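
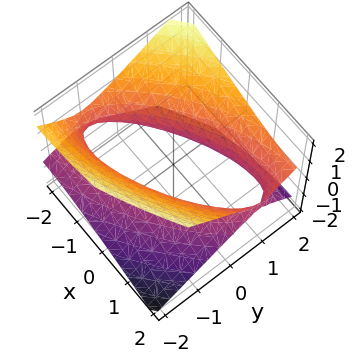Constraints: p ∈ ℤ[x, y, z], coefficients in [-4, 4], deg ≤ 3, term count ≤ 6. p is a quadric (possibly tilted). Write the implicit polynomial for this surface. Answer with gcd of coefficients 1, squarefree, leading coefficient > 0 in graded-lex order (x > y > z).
1. The degree is 2 — a generic line meets the surface in up to 2 points.
2. Against the integer gridlines: it misses every integer gridline on the z-axis; the y-axis gridline crossings are at y ∈ {-1, 1}.
3. These observations pin down the coefficients.

x^2 - 2*x*y + 2*y^2 - y*z - 3*z^2 - 2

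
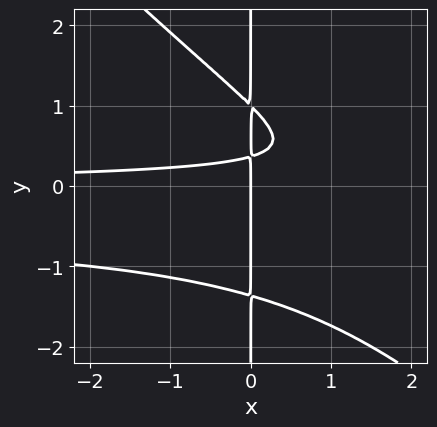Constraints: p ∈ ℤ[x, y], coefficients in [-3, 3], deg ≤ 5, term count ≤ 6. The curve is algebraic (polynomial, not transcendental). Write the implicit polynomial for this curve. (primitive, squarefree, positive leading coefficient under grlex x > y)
1. deg p = 4. The shape is more complex than any degree-3 curve.
2. Checking where it meets the axes: the visible y-axis segment lies entirely on the curve; one x-axis crossing is at x = 0.
3. These observations pin down the coefficients.

2*x^2*y^2 + 2*x*y^3 + x^2*y - 3*x*y + x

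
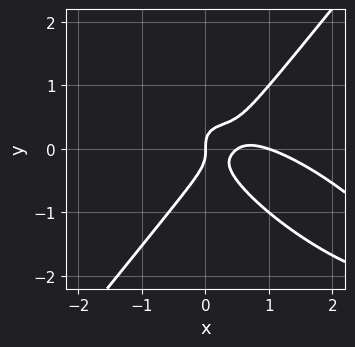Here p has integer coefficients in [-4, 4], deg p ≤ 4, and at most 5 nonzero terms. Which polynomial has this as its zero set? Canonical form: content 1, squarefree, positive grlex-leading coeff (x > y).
1. The degree is 3 — no degree-2 curve has this shape.
2. Checking where it meets the axes: among the integer gridlines, it crosses the x-axis at x ∈ {0, 1}; one y-axis crossing is at y = 0.
3. Putting this together gives p.

2*x^3 + 3*x^2*y - 3*y^3 - 3*x^2 + x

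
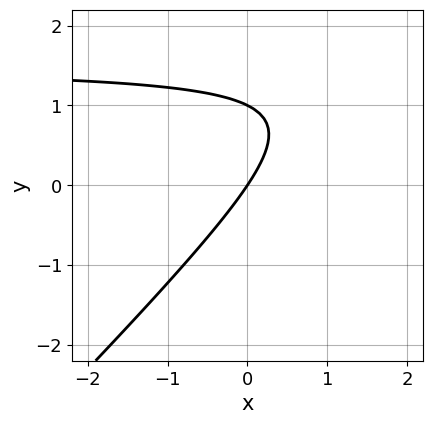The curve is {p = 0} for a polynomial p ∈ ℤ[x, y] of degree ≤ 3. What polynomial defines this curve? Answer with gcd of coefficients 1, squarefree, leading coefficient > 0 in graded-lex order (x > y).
First, degree: a generic line meets the curve in up to 2 points, so deg p = 2.
Then, against the integer gridlines: one x-axis crossing is at x = 0; among the integer gridlines, it crosses the y-axis at y ∈ {0, 1}.
Finally, together with the visible shape, these determine p as stated.

2*x*y - 2*y^2 - 3*x + 2*y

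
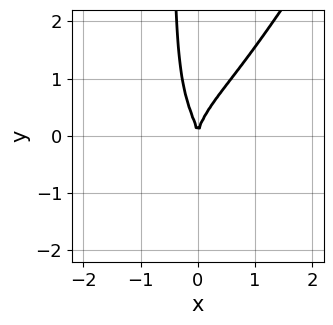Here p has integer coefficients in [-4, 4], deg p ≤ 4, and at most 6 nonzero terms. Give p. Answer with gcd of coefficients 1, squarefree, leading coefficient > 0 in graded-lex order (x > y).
x^4 + 3*x^2*y^2 - 2*x*y^3 - y^3 + 3*x^2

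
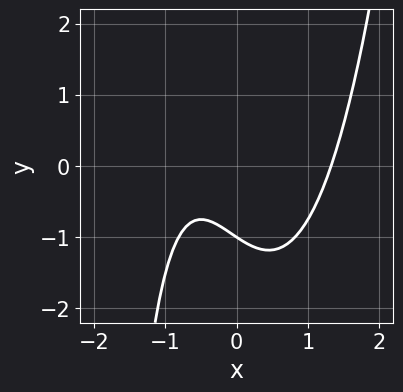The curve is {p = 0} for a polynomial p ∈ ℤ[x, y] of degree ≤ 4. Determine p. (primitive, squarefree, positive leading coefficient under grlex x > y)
3*x^3 - x*y - 3*x - 3*y - 3

1. The degree is 3 — no degree-2 curve has this shape.
2. Against the integer gridlines: one y-axis crossing is at y = -1.
3. Solving for integer coefficients yields p as stated.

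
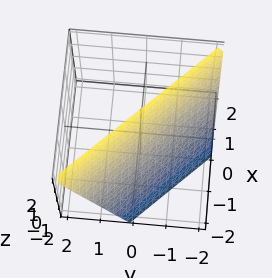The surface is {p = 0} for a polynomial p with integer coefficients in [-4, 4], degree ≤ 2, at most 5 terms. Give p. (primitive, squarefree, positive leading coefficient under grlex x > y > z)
2*x + 2*y - z + 2

First, the degree is 1 — the surface is flat (a plane).
Next, from the axis intercepts and sections: one x-axis crossing is at x = -1; it crosses the y-axis at the gridline y = -1.
Finally, matching integer coefficients to the picture gives p. Check: (0, 0, 2) on the z-axis lies on the surface, and p(0, 0, 2) = 0. ✓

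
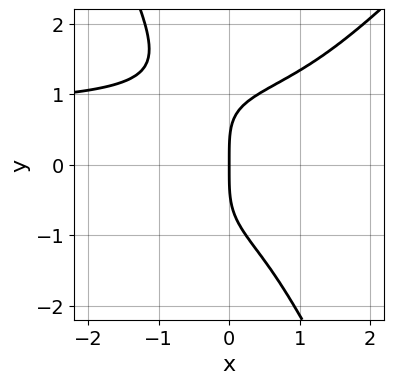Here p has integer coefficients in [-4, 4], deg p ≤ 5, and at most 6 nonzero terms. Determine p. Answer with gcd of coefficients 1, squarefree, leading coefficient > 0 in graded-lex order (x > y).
First, degree: the shape is more complex than any degree-3 curve, so deg p = 4.
Next, from the visible intercepts: one y-axis crossing is at y = 0; one x-axis crossing is at x = 0.
Finally, together with the visible shape, these determine p as stated.

2*x^2*y^2 - x*y^3 - y^4 - x^2 + 3*x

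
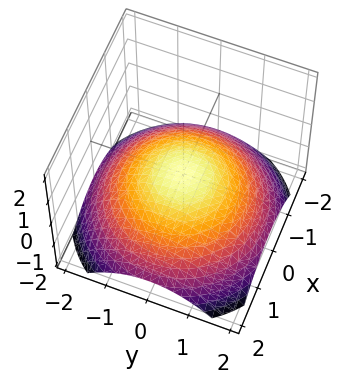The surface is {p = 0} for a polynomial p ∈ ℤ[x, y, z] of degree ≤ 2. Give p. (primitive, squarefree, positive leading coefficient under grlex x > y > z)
1. The degree is 2 — a single bowl opening along one axis; a quadric.
2. Symmetries: rotational symmetry about the z-axis ⇒ p depends on x, y only through x² + y².
3. Against the integer gridlines: one y-axis crossing is at y = 0; it crosses the z-axis at the gridline z = 0; a circular section at z = -1 has radius between 1 and 2.
4. Together with the visible shape, these determine p as stated.

x^2 + y^2 + 3*z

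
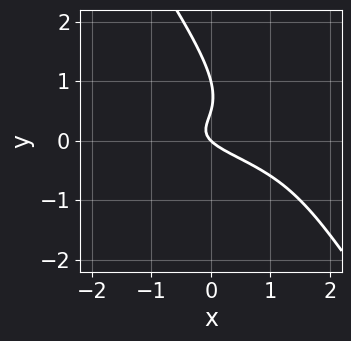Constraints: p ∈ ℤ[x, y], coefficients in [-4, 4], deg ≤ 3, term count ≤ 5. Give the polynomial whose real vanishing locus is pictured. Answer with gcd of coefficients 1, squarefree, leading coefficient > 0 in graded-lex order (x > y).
3*x*y^2 + 2*y^3 - 3*y^2 + x + y

1. deg p = 3. A generic line meets the curve in up to 3 points.
2. Checking where it meets the axes: it crosses the x-axis at the gridline x = 0; the y-axis gridline crossings are at y ∈ {0, 1}.
3. Putting this together gives p.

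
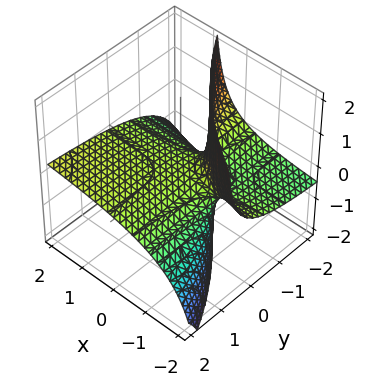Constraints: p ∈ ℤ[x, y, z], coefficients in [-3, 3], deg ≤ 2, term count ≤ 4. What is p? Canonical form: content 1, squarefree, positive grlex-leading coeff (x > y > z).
x*y - 3*x*z - 3*y*z - 3*z

1. Degree: the shape is more complex than any degree-1 surface, so deg p = 2.
2. Observable constraints: the visible x-axis segment lies entirely on the surface; the visible y-axis segment lies entirely on the surface; it meets the z-axis at z = 0 (among the integer gridlines).
3. Fitting integer coefficients to these (and the overall shape) gives p.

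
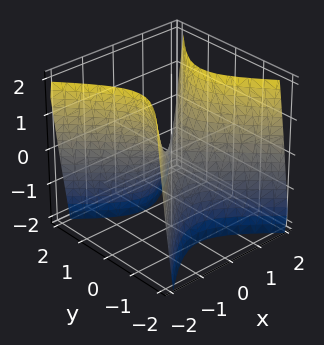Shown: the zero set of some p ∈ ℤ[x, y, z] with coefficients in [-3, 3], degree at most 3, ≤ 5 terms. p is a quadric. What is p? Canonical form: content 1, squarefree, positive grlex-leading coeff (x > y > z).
2*x^2 - 2*y^2 - z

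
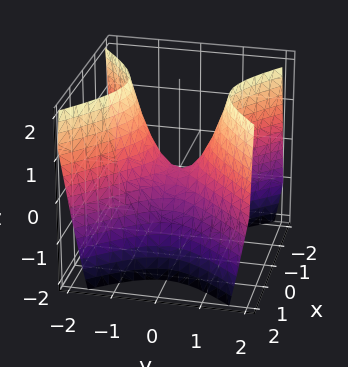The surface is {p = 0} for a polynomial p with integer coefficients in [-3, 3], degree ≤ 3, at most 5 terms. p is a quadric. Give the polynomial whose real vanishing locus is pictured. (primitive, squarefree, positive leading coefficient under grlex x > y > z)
3*x^2 - 3*y^2 + 2*z

(a) deg p = 2.
(b) Symmetries: the y ↦ −y reflection is a symmetry, so y appears only in even powers; it's symmetric under x → −x, forcing even powers of x.
(c) From the visible intercepts: one y-axis crossing is at y = 0; one x-axis crossing is at x = 0; one z-axis crossing is at z = 0.
(d) Assembling these constraints gives the stated polynomial.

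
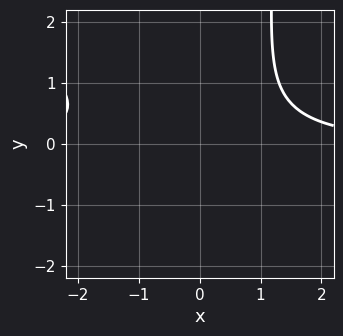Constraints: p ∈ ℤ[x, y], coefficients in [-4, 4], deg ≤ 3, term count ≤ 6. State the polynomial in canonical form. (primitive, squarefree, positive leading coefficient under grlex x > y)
The degree is 3 — the shape is more complex than any degree-2 curve.
Reading off the gridlines: no y-intercept at any integer in the box; it misses every integer gridline on the x-axis.
Matching integer coefficients to the picture gives p.

2*x^2*y + 2*x*y^2 - 3*y^2 - 3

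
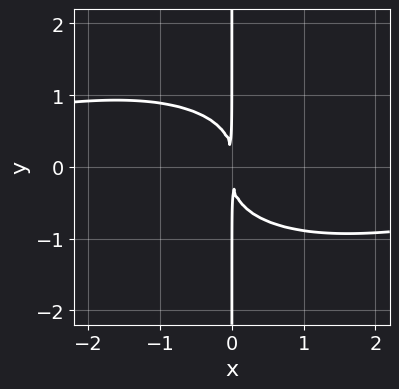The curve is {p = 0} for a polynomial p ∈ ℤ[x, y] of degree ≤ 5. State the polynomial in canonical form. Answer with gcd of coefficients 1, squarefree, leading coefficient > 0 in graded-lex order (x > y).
x^3*y + 3*x*y^3 + 3*x^2

Degree: no degree-3 curve has this shape, so deg p = 4.
Checking where it meets the axes: every point of the y-axis in the box is on the curve.
Together with the visible shape, these determine p as stated.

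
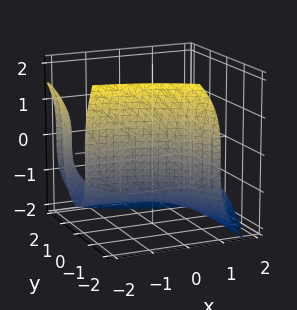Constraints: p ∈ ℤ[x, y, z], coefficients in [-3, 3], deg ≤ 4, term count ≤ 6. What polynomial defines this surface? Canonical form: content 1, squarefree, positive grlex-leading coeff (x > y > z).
3*x*y^2 + 2*y^3 + z^3 + y^2 + 3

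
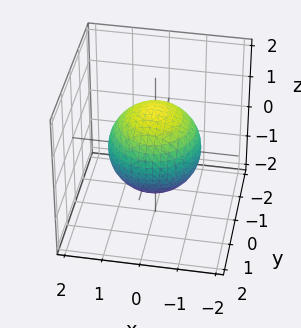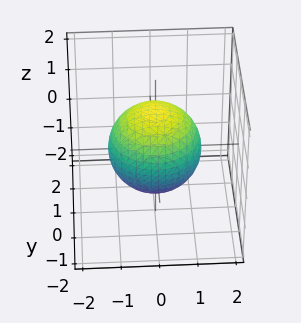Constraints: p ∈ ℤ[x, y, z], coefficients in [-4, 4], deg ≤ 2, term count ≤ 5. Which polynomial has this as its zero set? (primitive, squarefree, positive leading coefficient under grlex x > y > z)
2*x^2 + 2*y^2 + 2*z^2 - 3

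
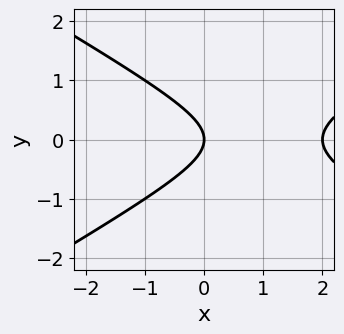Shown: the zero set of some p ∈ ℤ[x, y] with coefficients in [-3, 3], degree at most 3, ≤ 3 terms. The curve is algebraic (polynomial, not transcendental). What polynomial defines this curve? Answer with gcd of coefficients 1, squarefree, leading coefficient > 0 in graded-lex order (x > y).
x^2 - 3*y^2 - 2*x

(a) deg p = 2. No degree-1 curve has this shape.
(b) Symmetries: the y ↦ −y reflection is a symmetry, so y appears only in even powers.
(c) Against the integer gridlines: among the integer gridlines, it crosses the x-axis at x ∈ {0, 2}; it meets the y-axis at y = 0 (among the integer gridlines).
(d) Together with the visible shape, these determine p as stated.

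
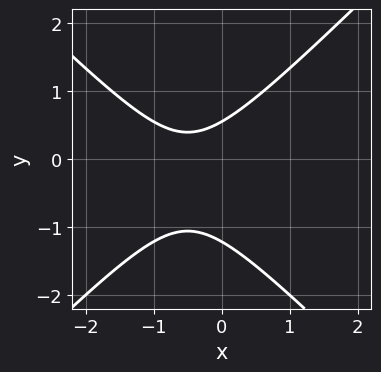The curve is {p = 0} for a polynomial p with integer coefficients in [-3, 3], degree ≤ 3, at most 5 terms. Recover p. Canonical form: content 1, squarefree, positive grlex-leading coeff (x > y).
3*x^2 - 3*y^2 + 3*x - 2*y + 2

(a) Degree: no degree-1 curve has this shape, so deg p = 2.
(b) Observable constraints: the curve avoids every integer x-axis point in the box.
(c) Assembling these constraints gives the stated polynomial.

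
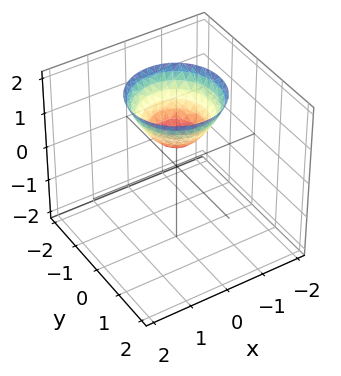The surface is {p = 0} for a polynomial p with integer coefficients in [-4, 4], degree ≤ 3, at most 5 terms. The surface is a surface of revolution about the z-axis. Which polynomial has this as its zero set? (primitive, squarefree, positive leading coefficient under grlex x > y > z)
3*x^2 + 3*y^2 - 3*z + 2

1. deg p = 2. A generic line meets the surface in up to 2 points.
2. By symmetry, the surface is invariant under rotation about z: p = q(x² + y², z).
3. Against the integer gridlines: a circular section at z = 2 has radius between 1 and 2; the surface avoids every integer x-axis point in the box; the surface avoids every integer y-axis point in the box.
4. Together with the visible shape, these determine p as stated.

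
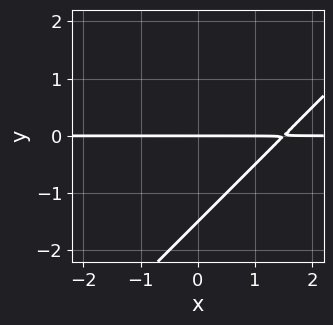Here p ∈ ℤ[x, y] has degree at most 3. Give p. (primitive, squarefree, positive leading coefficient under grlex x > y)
deg p = 2. A generic line meets the curve in up to 2 points.
Observable constraints: every point of the x-axis in the box is on the curve; it meets the y-axis at y = 0 (among the integer gridlines).
Solving for integer coefficients yields p as stated.

2*x*y - 2*y^2 - 3*y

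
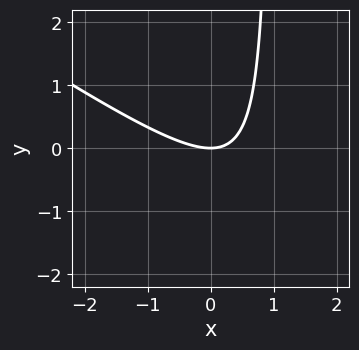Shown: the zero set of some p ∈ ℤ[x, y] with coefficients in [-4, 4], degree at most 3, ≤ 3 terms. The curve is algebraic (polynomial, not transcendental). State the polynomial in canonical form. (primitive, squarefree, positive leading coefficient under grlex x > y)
2*x^2 + 3*x*y - 3*y

First, the degree is 2 — no degree-1 curve has this shape.
Next, from the visible intercepts: it meets the x-axis at x = 0 (among the integer gridlines); it crosses the y-axis at the gridline y = 0.
Finally, together with the visible shape, these determine p as stated.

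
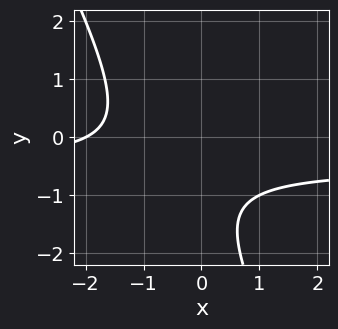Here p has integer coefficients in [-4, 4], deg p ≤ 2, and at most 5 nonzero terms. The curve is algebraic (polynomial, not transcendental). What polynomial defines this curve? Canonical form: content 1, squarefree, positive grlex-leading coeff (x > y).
2*x*y + y^2 + x + 2*y + 2

First, deg p = 2. A generic line meets the curve in up to 2 points.
Next, against the integer gridlines: it meets the x-axis at x = -2 (among the integer gridlines); it misses every integer gridline on the y-axis.
Finally, putting this together gives p.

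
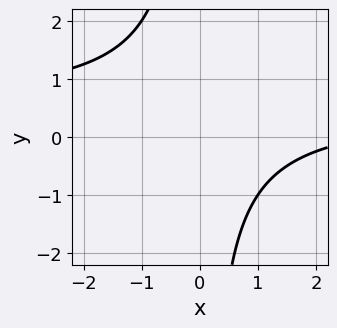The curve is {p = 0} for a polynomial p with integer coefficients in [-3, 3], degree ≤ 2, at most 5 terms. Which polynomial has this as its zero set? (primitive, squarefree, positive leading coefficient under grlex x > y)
The degree is 2 — a generic line meets the curve in up to 2 points.
From the axis intercepts and sections: the curve avoids every integer y-axis point in the box; it misses every integer gridline on the x-axis.
Putting this together gives p.

2*x*y - x + 3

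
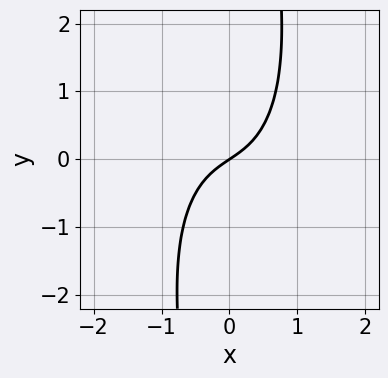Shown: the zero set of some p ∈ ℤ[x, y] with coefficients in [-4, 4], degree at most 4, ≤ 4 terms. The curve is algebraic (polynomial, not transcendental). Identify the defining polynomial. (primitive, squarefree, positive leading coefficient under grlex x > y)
(a) deg p = 3. A generic line meets the curve in up to 3 points.
(b) Against the integer gridlines: it crosses the y-axis at the gridline y = 0; it crosses the x-axis at the gridline x = 0.
(c) The integer polynomial consistent with all of this is the stated p.

3*x^3 + x*y^2 + 2*x - 3*y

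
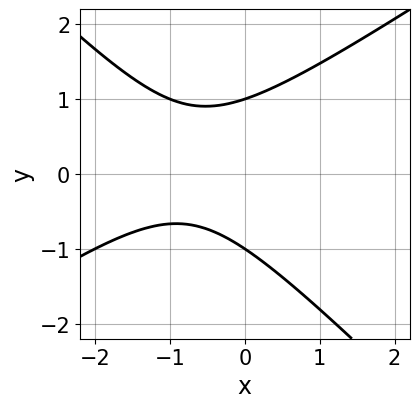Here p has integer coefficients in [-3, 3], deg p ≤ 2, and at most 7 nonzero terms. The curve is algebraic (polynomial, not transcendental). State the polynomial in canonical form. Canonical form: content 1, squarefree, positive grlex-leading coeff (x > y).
2*x^2 - x*y - 3*y^2 + 3*x + 3

1. Degree: no degree-1 curve has this shape, so deg p = 2.
2. Against the integer gridlines: the y-axis gridline crossings are at y ∈ {-1, 1}; the curve avoids every integer x-axis point in the box.
3. These observations pin down the coefficients.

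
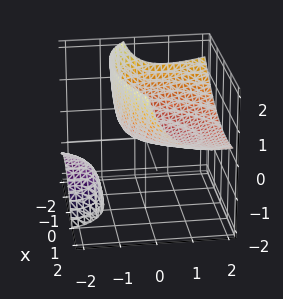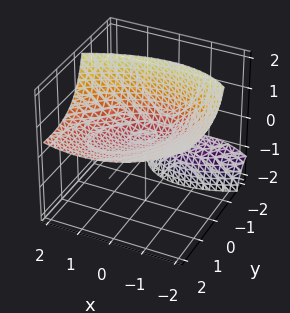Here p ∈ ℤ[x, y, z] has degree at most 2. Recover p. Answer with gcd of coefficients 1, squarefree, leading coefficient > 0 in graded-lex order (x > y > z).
x^2 - x*y + y^2 - 3*y*z - 3*z

(a) There are 2 components. Treating them together as one polynomial.
(b) The degree is 2 — no degree-1 surface has this shape.
(c) Observable constraints: it crosses the y-axis at the gridline y = 0; one x-axis crossing is at x = 0.
(d) Putting this together gives p.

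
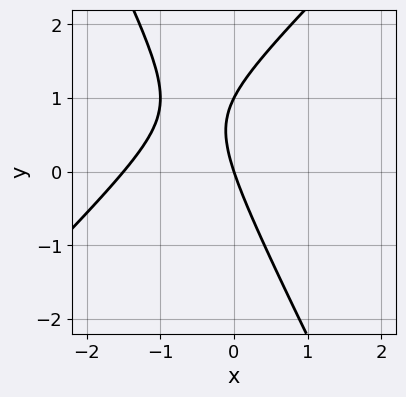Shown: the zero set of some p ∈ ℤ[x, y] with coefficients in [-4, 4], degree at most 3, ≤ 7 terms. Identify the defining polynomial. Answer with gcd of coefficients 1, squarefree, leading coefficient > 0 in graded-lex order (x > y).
1. Degree: no degree-1 curve has this shape, so deg p = 2.
2. From the axis intercepts and sections: among the integer gridlines, it crosses the y-axis at y ∈ {0, 1}; it crosses the x-axis at the gridline x = 0.
3. Putting this together gives p.

2*x^2 - x*y - y^2 + 3*x + y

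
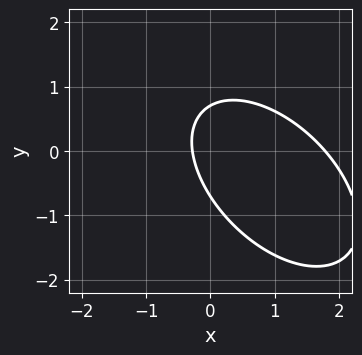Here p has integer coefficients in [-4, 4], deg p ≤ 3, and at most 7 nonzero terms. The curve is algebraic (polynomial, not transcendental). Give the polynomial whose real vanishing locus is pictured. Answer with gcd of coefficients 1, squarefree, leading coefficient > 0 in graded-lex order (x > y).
(a) Degree: the shape is more complex than any degree-1 curve, so deg p = 2.
(b) Putting this together gives p.

2*x^2 + 2*x*y + 2*y^2 - 3*x - 1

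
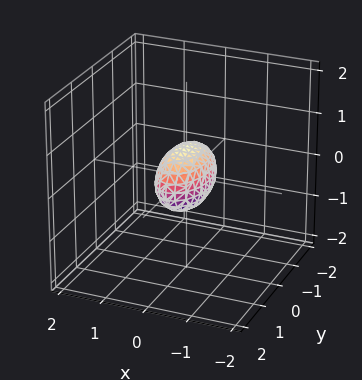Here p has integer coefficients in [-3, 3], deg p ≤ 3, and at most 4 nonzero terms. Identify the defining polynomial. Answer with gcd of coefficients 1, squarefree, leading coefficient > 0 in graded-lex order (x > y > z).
3*x^2 + y^2 + 2*z^2 - 1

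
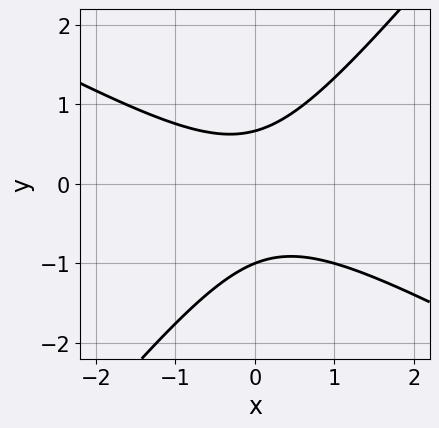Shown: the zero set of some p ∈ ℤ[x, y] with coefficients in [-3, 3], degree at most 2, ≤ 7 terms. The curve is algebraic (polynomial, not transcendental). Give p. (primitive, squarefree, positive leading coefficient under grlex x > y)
Degree: a generic line meets the curve in up to 2 points, so deg p = 2.
Observable constraints: it crosses the y-axis at the gridline y = -1; no x-intercept at any integer in the box.
Matching integer coefficients to the picture gives p.

2*x^2 + 2*x*y - 3*y^2 - y + 2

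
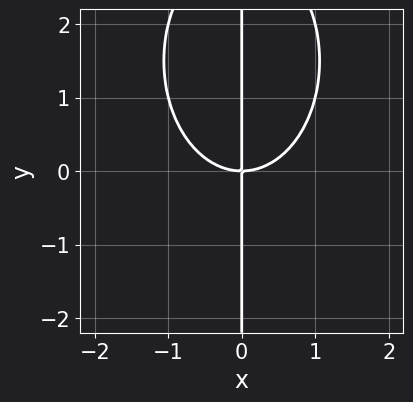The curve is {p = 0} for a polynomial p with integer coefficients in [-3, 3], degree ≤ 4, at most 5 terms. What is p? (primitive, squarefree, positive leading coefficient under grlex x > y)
First, degree: no degree-2 curve has this shape, so deg p = 3.
Next, reading off the gridlines: every point of the y-axis in the box is on the curve; it meets the x-axis at x = 0 (among the integer gridlines).
Finally, assembling these constraints gives the stated polynomial.

2*x^3 + x*y^2 - 3*x*y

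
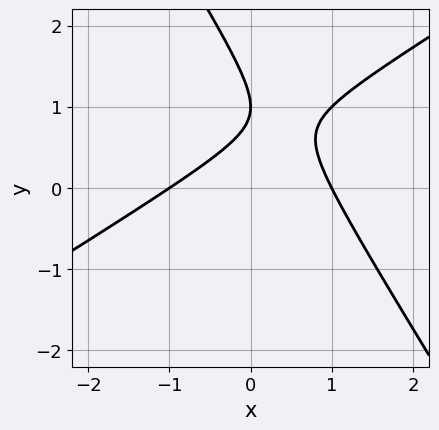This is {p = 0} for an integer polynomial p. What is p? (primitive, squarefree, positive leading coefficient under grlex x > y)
x^2 - x*y - y^2 + 2*y - 1

First, deg p = 2. No degree-1 curve has this shape.
Next, against the integer gridlines: it crosses the y-axis at the gridline y = 1; among the integer gridlines, it crosses the x-axis at x ∈ {-1, 1}.
Finally, assembling these constraints gives the stated polynomial.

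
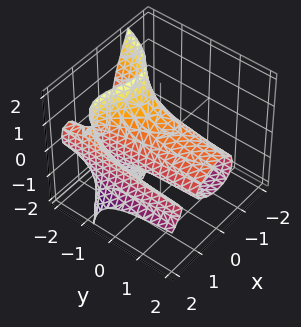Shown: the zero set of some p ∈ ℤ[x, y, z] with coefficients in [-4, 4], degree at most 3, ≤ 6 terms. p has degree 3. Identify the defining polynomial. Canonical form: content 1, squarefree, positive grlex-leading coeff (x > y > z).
x^3 - y*z^2 - 2*x^2 - z^2 + 1

First, degree: the shape is more complex than any degree-2 surface, so deg p = 3.
Then, from the visible intercepts: among the integer gridlines, it crosses the z-axis at z ∈ {-1, 1}; it meets the x-axis at x = 1 (among the integer gridlines).
Finally, putting this together gives p.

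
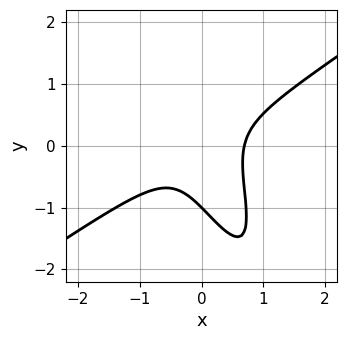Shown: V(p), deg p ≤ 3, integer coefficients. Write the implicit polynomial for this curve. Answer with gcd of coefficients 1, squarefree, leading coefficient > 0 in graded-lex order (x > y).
3*x^3 - 2*x^2*y - 3*x*y^2 - y^3 - 1

(a) deg p = 3. The shape is more complex than any degree-2 curve.
(b) From the axis intercepts and sections: it crosses the y-axis at the gridline y = -1.
(c) Assembling these constraints gives the stated polynomial.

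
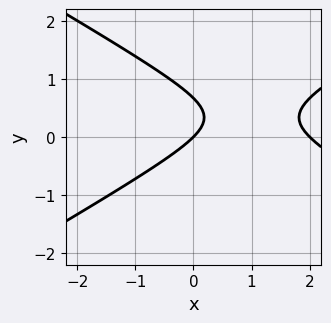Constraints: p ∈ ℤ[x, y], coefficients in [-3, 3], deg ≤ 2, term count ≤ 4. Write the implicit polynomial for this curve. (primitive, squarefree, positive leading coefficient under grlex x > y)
x^2 - 3*y^2 - 2*x + 2*y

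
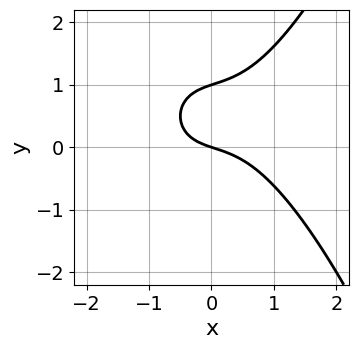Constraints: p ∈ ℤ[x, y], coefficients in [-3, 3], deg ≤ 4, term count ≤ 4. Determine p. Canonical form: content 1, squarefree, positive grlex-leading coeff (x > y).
(a) The degree is 3 — a generic line meets the curve in up to 3 points.
(b) Checking where it meets the axes: among the integer gridlines, it crosses the y-axis at y ∈ {0, 1}; it crosses the x-axis at the gridline x = 0.
(c) These observations pin down the coefficients.

2*x^3 - 3*y^2 + x + 3*y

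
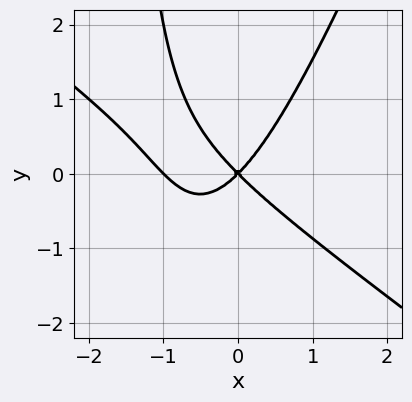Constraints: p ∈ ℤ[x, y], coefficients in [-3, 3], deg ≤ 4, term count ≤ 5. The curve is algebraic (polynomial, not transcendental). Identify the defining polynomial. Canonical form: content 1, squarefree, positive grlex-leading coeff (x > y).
2*x^3 + 2*x^2*y - x*y^2 + 2*x^2 - 2*y^2

deg p = 3. The shape is more complex than any degree-2 curve.
From the visible intercepts: it crosses the y-axis at the gridline y = 0; the x-axis gridline crossings are at x ∈ {-1, 0}.
Together with the visible shape, these determine p as stated.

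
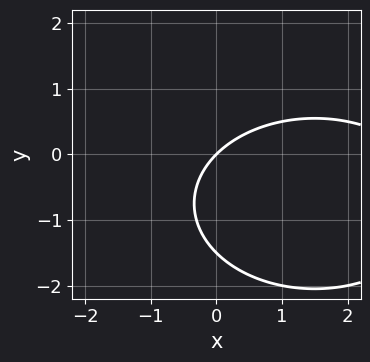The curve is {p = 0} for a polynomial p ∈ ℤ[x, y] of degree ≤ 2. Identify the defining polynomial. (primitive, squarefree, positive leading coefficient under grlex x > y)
x^2 + 2*y^2 - 3*x + 3*y

1. Degree: no degree-1 curve has this shape, so deg p = 2.
2. Observable constraints: one y-axis crossing is at y = 0; it crosses the x-axis at the gridline x = 0.
3. Solving for integer coefficients yields p as stated.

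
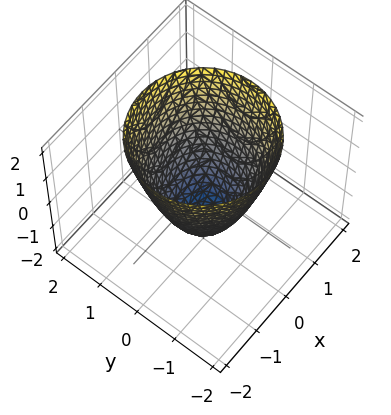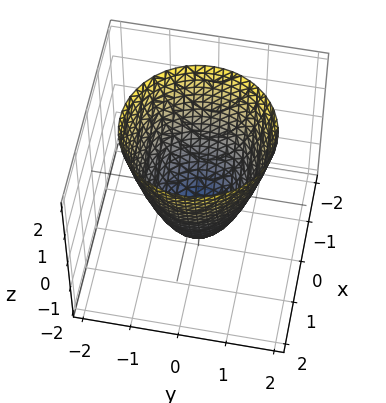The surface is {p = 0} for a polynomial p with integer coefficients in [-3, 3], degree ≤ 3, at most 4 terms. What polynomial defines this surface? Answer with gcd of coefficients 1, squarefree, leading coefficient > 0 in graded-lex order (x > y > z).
3*x^2 + 3*y^2 - 2*z - 3

First, the degree is 2 — a generic line meets the surface in up to 2 points.
Then, symmetries: the surface is invariant under rotation about z: p = q(x² + y², z).
Next, observable constraints: the y-axis gridline crossings are at y ∈ {-1, 1}; a circular section at z = 0 has radius exactly 1; among the integer gridlines, it crosses the x-axis at x ∈ {-1, 1}.
Finally, the integer polynomial consistent with all of this is the stated p.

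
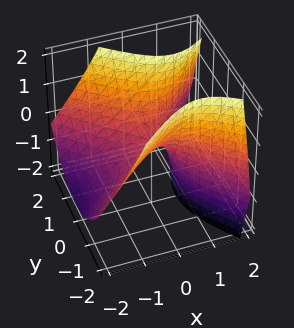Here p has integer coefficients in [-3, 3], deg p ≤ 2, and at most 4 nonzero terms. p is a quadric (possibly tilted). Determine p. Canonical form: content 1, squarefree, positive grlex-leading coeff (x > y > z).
x^2 - x*z - y^2 + z

(a) The degree is 2 — no degree-1 surface has this shape.
(b) From the visible intercepts: it crosses the y-axis at the gridline y = 0; it crosses the z-axis at the gridline z = 0; one x-axis crossing is at x = 0.
(c) Together with the visible shape, these determine p as stated.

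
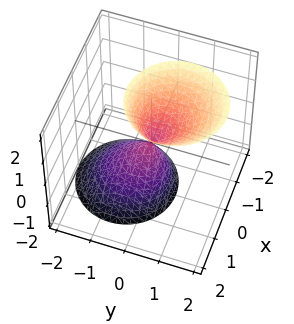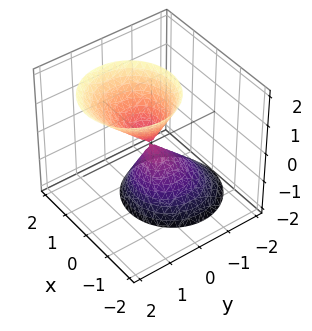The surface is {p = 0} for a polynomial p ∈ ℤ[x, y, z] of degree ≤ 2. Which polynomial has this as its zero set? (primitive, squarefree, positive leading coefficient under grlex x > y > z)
1. The picture has 2 separate pieces. They look like related sheets of one shape, so recover p as a whole.
2. Degree: a generic line meets the surface in up to 2 points, so deg p = 2.
3. Checking where it meets the axes: it meets the x-axis at x = 0 (among the integer gridlines); one y-axis crossing is at y = 0; it crosses the z-axis at the gridline z = 0.
4. The integer polynomial consistent with all of this is the stated p.

3*x^2 + 3*y^2 - 2*y*z - z^2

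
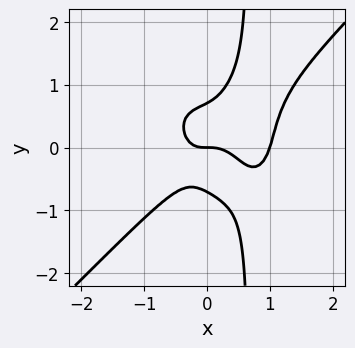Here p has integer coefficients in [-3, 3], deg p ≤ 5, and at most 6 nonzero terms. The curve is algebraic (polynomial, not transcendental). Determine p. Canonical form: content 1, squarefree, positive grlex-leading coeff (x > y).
3*x^4 - 3*x*y^3 - 3*x^3 + 2*y^3 - y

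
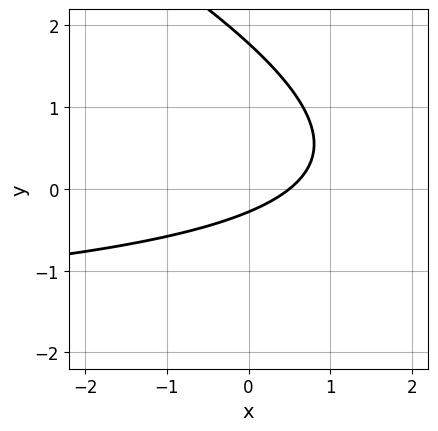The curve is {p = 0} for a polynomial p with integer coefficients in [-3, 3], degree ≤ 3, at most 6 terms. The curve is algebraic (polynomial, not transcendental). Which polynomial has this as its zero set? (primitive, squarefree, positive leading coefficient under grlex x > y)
x*y + 2*y^2 + 2*x - 3*y - 1

(a) Degree: no degree-1 curve has this shape, so deg p = 2.
(b) Solving for integer coefficients yields p as stated.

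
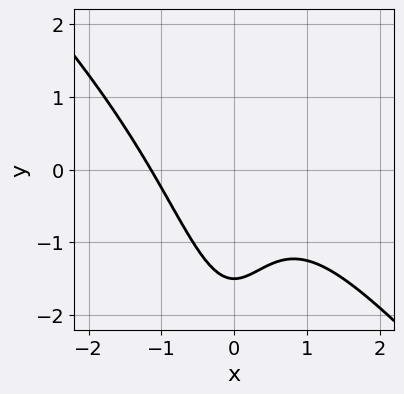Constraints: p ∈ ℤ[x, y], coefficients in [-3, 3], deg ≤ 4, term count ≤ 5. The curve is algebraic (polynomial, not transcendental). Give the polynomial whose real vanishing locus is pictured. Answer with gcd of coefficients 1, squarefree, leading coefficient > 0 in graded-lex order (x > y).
2*x^3 + 2*x^2*y + 2*y + 3

(a) Degree: a generic line meets the curve in up to 3 points, so deg p = 3.
(b) Putting this together gives p.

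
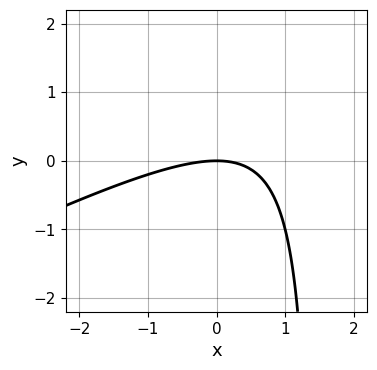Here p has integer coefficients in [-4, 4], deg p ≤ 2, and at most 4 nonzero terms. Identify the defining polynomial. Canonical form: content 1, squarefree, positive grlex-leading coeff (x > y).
x^2 - 2*x*y + 3*y

1. deg p = 2. A generic line meets the curve in up to 2 points.
2. From the axis intercepts and sections: one y-axis crossing is at y = 0; one x-axis crossing is at x = 0.
3. Solving for integer coefficients yields p as stated.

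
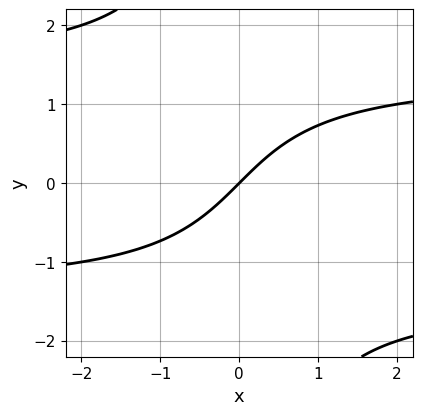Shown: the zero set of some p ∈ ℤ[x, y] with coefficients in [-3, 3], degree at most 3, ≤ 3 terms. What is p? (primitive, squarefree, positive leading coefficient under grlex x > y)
1. deg p = 3. A generic line meets the curve in up to 3 points.
2. Checking where it meets the axes: it meets the y-axis at y = 0 (among the integer gridlines); it meets the x-axis at x = 0 (among the integer gridlines).
3. Solving for integer coefficients yields p as stated.

x*y^2 - 2*x + 2*y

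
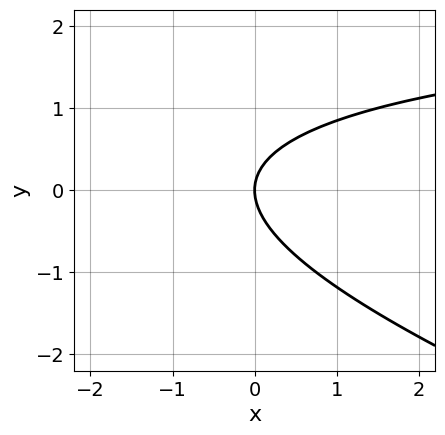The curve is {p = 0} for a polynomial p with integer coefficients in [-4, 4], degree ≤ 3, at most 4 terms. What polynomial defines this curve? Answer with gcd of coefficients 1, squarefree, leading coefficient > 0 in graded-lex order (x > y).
The degree is 2 — no degree-1 curve has this shape.
Observable constraints: it crosses the y-axis at the gridline y = 0; it meets the x-axis at x = 0 (among the integer gridlines).
Putting this together gives p.

x*y + 3*y^2 - 3*x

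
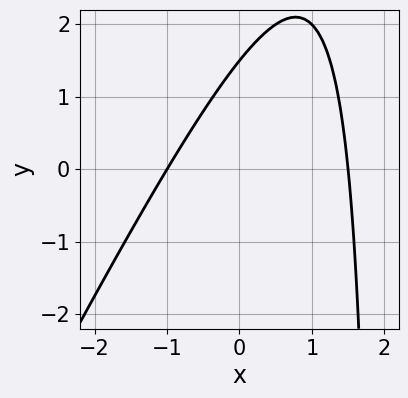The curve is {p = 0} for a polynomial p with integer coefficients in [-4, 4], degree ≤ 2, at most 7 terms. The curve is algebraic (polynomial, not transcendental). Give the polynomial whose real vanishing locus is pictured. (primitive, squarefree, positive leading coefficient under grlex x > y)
2*x^2 - x*y - x + 2*y - 3

1. Degree: the shape is more complex than any degree-1 curve, so deg p = 2.
2. Checking where it meets the axes: one x-axis crossing is at x = -1.
3. Fitting integer coefficients to these (and the overall shape) gives p.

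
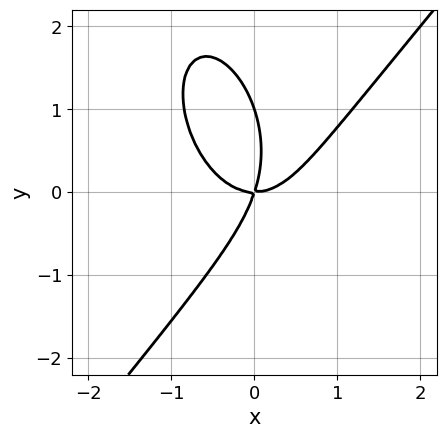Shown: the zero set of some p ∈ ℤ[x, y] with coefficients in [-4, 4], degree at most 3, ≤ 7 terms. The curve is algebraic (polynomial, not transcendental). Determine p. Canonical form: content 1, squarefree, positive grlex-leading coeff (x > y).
3*x^3 - x^2*y - y^3 - 3*x*y + y^2

1. deg p = 3. The shape is more complex than any degree-2 curve.
2. Reading off the gridlines: among the integer gridlines, it crosses the y-axis at y ∈ {0, 1}; it meets the x-axis at x = 0 (among the integer gridlines).
3. Putting this together gives p.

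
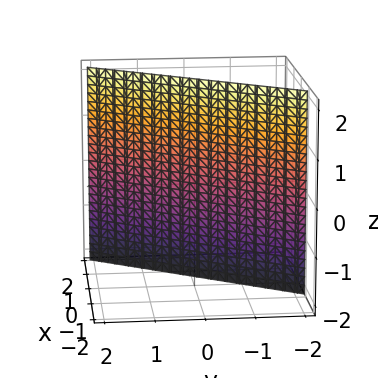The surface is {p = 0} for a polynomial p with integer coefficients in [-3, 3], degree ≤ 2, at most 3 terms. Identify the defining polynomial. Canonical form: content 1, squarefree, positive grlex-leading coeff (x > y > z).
(a) Degree: every cross-section is a straight line — this is a plane, so deg p = 1.
(b) Against the integer gridlines: it meets the y-axis at y = -1 (among the integer gridlines); no z-intercept at any integer in the box.
(c) Assembling these constraints gives the stated polynomial.

3*x - 2*y - 2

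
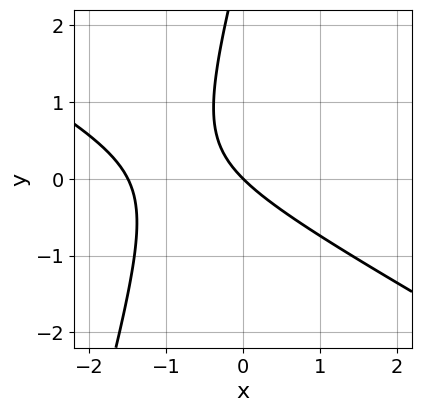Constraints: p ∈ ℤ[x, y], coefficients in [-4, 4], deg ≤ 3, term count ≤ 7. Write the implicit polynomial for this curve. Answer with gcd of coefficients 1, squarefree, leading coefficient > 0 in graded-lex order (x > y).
First, deg p = 2. No degree-1 curve has this shape.
Next, against the integer gridlines: one x-axis crossing is at x = 0; it crosses the y-axis at the gridline y = 0.
Finally, matching integer coefficients to the picture gives p.

2*x^2 + 3*x*y - y^2 + 3*x + 3*y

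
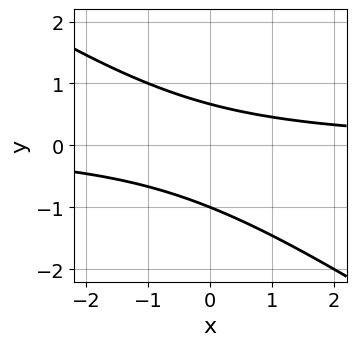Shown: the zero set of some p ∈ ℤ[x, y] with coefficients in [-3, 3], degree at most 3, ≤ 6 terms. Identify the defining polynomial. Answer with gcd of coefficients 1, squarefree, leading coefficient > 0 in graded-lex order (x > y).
2*x*y + 3*y^2 + y - 2

First, the degree is 2 — no degree-1 curve has this shape.
Then, from the visible intercepts: one y-axis crossing is at y = -1; no x-intercept at any integer in the box.
Finally, matching integer coefficients to the picture gives p.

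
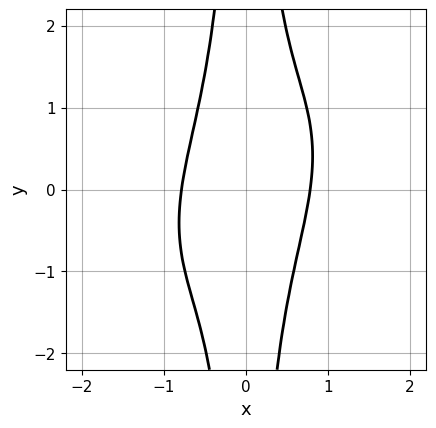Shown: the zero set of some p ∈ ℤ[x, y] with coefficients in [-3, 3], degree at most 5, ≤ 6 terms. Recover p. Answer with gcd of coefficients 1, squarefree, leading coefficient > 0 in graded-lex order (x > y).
x^4 - x^3*y + x^2*y^2 + x^2 - 1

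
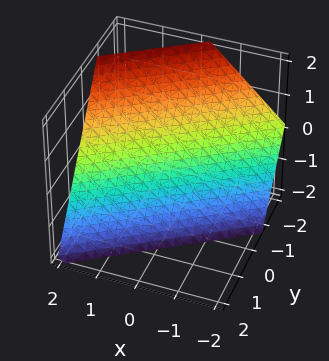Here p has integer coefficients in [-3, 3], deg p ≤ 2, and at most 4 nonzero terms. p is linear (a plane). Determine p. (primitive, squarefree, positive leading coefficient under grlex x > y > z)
2*x - 3*y - 2*z - 2

1. deg p = 1. Every cross-section is a straight line — this is a plane.
2. From the visible intercepts: it crosses the z-axis at the gridline z = -1; one x-axis crossing is at x = 1.
3. Matching integer coefficients to the picture gives p.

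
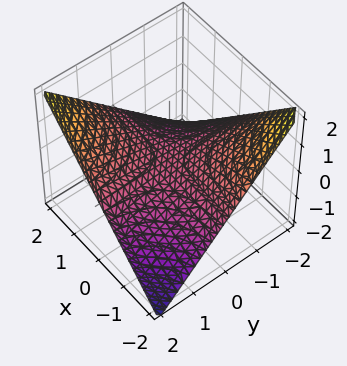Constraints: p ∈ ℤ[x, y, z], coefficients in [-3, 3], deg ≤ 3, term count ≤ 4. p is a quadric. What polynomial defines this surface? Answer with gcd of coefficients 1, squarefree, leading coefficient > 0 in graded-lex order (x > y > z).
The degree is 2 — a hyperbolic paraboloid; a quadric.
Checking where it meets the axes: the visible x-axis segment lies entirely on the surface; every point of the y-axis in the box is on the surface.
Solving for integer coefficients yields p as stated.

x*y - 2*z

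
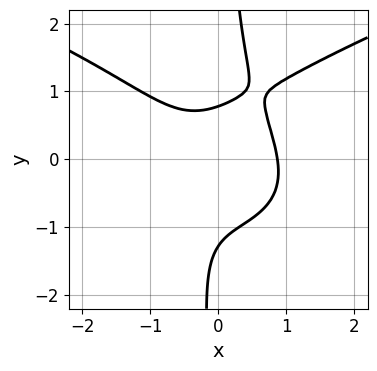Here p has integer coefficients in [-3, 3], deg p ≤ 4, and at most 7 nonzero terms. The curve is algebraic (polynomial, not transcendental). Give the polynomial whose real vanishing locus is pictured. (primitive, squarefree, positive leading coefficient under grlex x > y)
First, the degree is 4 — the shape is more complex than any degree-3 curve.
Finally, matching integer coefficients to the picture gives p.

3*x*y^3 - 3*x^3 - 2*y^2 - y + 2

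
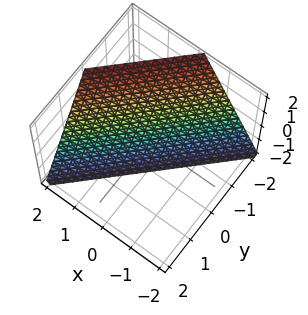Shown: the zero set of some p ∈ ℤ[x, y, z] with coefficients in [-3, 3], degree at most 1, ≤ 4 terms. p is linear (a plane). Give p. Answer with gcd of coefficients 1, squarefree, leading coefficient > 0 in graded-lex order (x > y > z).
2*x - 2*y - z - 2

(a) deg p = 1. Every cross-section is a straight line — this is a plane.
(b) Observable constraints: it crosses the z-axis at the gridline z = -2; one x-axis crossing is at x = 1; it meets the y-axis at y = -1 (among the integer gridlines).
(c) Fitting integer coefficients to these (and the overall shape) gives p.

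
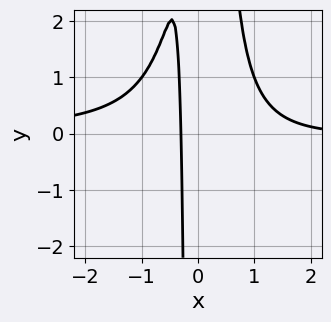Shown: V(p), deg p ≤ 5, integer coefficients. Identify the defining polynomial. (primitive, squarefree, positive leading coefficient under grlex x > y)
3*x^3*y + x^2 - 3*x - 1

The degree is 4 — no degree-3 curve has this shape.
From the visible intercepts: the curve avoids every integer y-axis point in the box.
These observations pin down the coefficients.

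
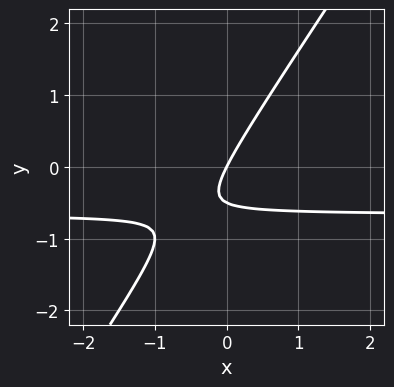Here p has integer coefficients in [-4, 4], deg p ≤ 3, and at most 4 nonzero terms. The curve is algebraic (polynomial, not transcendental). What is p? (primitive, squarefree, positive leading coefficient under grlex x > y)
First, deg p = 2. A generic line meets the curve in up to 2 points.
Then, against the integer gridlines: it meets the x-axis at x = 0 (among the integer gridlines); one y-axis crossing is at y = 0.
Finally, putting this together gives p.

3*x*y - 2*y^2 + 2*x - y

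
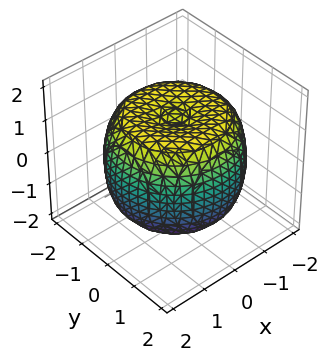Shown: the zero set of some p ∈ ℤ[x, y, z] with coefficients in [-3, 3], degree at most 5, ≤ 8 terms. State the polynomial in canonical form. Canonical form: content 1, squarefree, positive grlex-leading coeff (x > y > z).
First, degree: the shape is more complex than any degree-3 surface, so deg p = 4.
Next, symmetry: the z-axis is an axis of rotation, so x and y enter only as x² + y².
Next, from the axis intercepts and sections: a circular section at z = 1 has radius between 1 and 2.
Finally, assembling these constraints gives the stated polynomial.

x^4 + 2*x^2*y^2 + y^4 - 2*x^2 - 2*y^2 + 2*z^2 - 3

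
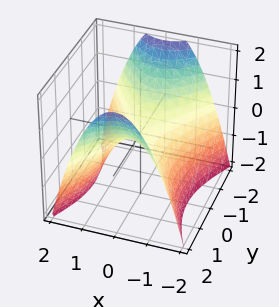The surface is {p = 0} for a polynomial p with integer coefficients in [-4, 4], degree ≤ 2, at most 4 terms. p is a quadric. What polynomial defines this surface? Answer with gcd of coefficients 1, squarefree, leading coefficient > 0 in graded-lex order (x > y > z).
2*x^2 - y^2 + 2*z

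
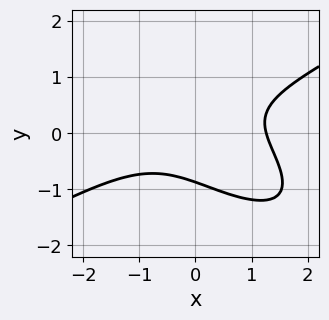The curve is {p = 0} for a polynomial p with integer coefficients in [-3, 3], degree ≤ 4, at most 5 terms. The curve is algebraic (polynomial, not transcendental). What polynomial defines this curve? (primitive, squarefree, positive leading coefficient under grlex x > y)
x^3 - 2*x*y^2 - 3*y^3 + x*y - 2

The degree is 3 — the shape is more complex than any degree-2 curve.
Putting this together gives p.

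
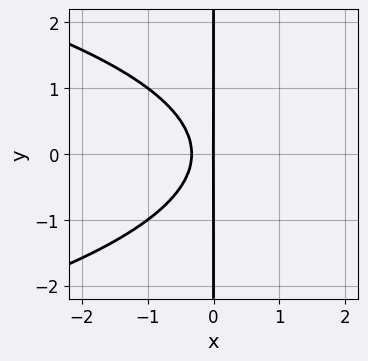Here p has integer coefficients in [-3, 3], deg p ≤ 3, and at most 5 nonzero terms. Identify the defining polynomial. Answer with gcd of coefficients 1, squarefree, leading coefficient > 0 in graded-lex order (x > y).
2*x*y^2 + 3*x^2 + x

Degree: no degree-2 curve has this shape, so deg p = 3.
Symmetries: mirror symmetry y ↦ −y ⇒ only even powers of y.
From the axis intercepts and sections: it meets the x-axis at x = 0 (among the integer gridlines); the visible y-axis segment lies entirely on the curve.
Putting this together gives p.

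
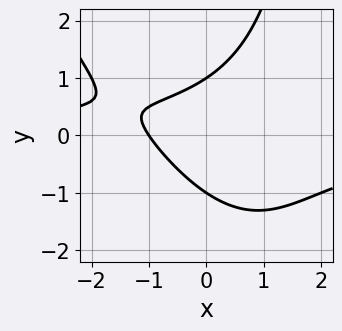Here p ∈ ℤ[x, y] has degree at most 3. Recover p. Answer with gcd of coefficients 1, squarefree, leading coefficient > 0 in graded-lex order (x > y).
2*x^2*y + x*y^2 - 3*y^2 + 3*x + 3

First, the degree is 3 — a generic line meets the curve in up to 3 points.
Then, checking where it meets the axes: among the integer gridlines, it crosses the y-axis at y ∈ {-1, 1}; one x-axis crossing is at x = -1.
Finally, these observations pin down the coefficients.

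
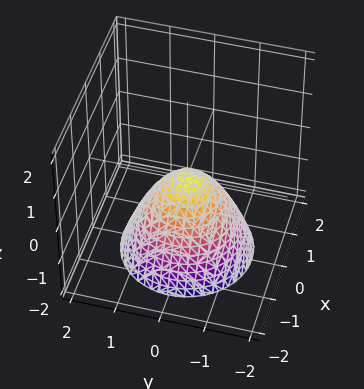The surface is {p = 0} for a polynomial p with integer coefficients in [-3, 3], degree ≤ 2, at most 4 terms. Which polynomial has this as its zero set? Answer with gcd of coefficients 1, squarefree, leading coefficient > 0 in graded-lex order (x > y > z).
x^2 + y^2 + z

(a) Degree: a paraboloid; a quadric, so deg p = 2.
(b) Symmetries: rotational symmetry about the z-axis ⇒ p depends on x, y only through x² + y².
(c) From the axis intercepts and sections: a circular section at z = -1 has radius exactly 1; it crosses the x-axis at the gridline x = 0; one y-axis crossing is at y = 0.
(d) Solving for integer coefficients yields p as stated.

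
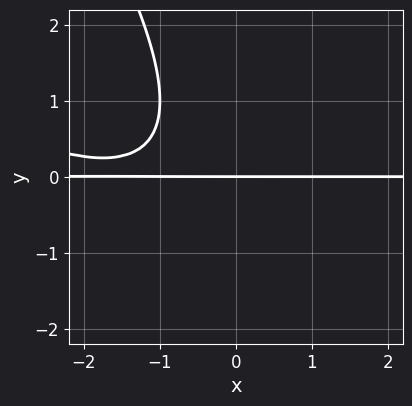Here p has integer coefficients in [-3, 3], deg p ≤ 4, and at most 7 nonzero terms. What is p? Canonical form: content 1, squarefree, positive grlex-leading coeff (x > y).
1. deg p = 3.
2. From the axis intercepts and sections: it meets the y-axis at y = 0 (among the integer gridlines); the visible x-axis segment lies entirely on the curve.
3. Matching integer coefficients to the picture gives p.

x^2*y + 2*x*y^2 + y^3 + 3*x*y + 3*y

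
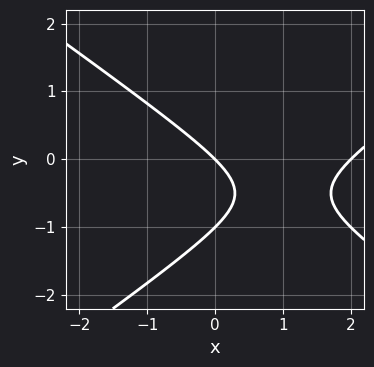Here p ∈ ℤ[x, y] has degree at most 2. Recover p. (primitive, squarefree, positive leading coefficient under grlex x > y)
x^2 - 2*y^2 - 2*x - 2*y

First, the degree is 2 — a generic line meets the curve in up to 2 points.
Next, from the axis intercepts and sections: among the integer gridlines, it crosses the y-axis at y ∈ {-1, 0}; among the integer gridlines, it crosses the x-axis at x ∈ {0, 2}.
Finally, assembling these constraints gives the stated polynomial.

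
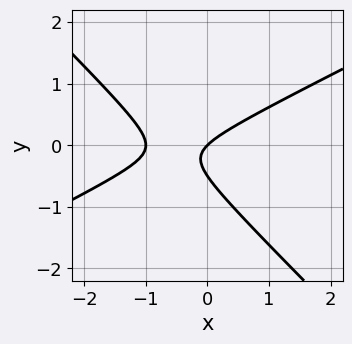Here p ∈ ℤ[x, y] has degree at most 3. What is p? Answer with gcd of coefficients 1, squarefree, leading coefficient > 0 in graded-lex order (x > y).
x^2 - x*y - 2*y^2 + x - y

First, the degree is 2 — the shape is more complex than any degree-1 curve.
Then, from the axis intercepts and sections: one y-axis crossing is at y = 0; the x-axis gridline crossings are at x ∈ {-1, 0}.
Finally, putting this together gives p.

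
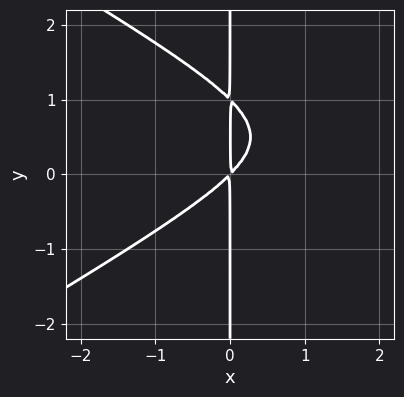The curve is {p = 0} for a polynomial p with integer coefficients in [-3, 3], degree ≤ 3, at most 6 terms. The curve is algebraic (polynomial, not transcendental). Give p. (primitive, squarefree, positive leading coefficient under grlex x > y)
deg p = 3.
Observable constraints: every point of the y-axis in the box is on the curve.
These observations pin down the coefficients.

x^3 - 3*x*y^2 - 3*x^2 + 3*x*y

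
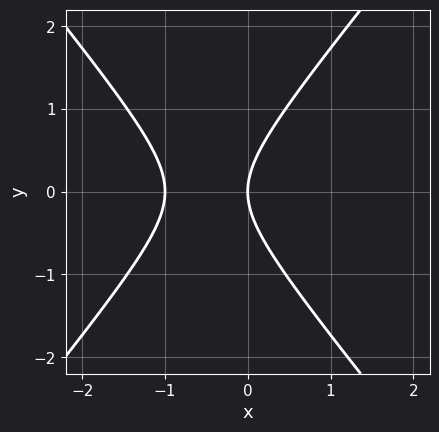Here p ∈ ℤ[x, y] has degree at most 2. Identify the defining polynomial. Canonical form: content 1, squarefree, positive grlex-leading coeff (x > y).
3*x^2 - 2*y^2 + 3*x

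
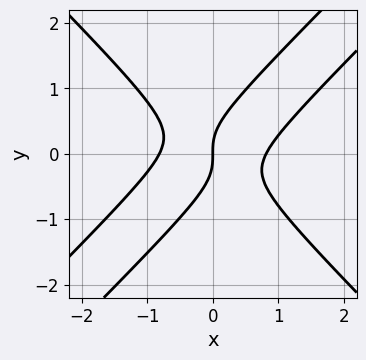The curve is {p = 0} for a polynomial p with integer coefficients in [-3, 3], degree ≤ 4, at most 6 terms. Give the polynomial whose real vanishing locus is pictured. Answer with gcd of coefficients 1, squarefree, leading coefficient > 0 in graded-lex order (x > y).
First, the degree is 3 — the shape is more complex than any degree-2 curve.
Then, observable constraints: one y-axis crossing is at y = 0; it meets the x-axis at x = 0 (among the integer gridlines).
Finally, putting this together gives p.

3*x^3 - 3*x^2*y - 3*x*y^2 + 3*y^3 - 2*x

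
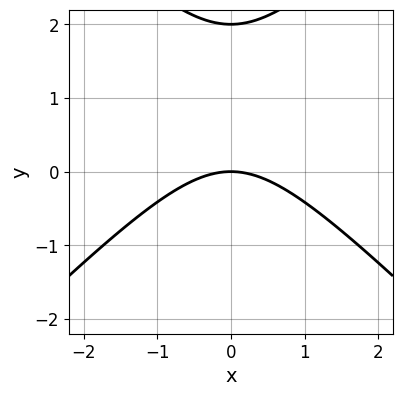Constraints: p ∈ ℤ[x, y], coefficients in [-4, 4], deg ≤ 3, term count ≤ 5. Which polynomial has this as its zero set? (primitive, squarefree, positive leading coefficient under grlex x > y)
x^2 - y^2 + 2*y

1. The degree is 2 — no degree-1 curve has this shape.
2. Symmetries: the x ↦ −x reflection is a symmetry, so x appears only in even powers.
3. Reading off the gridlines: one x-axis crossing is at x = 0; among the integer gridlines, it crosses the y-axis at y ∈ {0, 2}.
4. These observations pin down the coefficients.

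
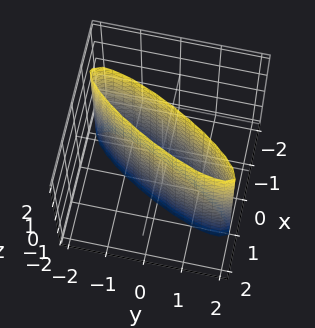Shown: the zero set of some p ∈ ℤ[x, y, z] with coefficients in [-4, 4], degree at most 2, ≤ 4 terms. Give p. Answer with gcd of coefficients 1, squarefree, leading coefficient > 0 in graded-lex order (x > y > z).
deg p = 2. The shape is more complex than any degree-1 surface.
Reading off the gridlines: the surface avoids every integer z-axis point in the box; the y-axis gridline crossings are at y ∈ {-1, 1}.
Putting this together gives p.

3*x^2 - 3*x*y + y^2 - 1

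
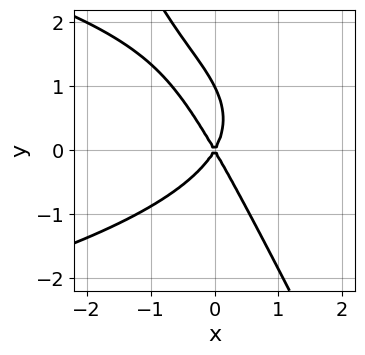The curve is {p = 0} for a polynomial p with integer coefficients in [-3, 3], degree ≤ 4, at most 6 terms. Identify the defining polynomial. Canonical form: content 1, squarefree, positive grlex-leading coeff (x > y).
2*x*y^2 + y^3 + 3*x^2 - y^2

deg p = 3. The shape is more complex than any degree-2 curve.
Reading off the gridlines: one x-axis crossing is at x = 0; among the integer gridlines, it crosses the y-axis at y ∈ {0, 1}.
Fitting integer coefficients to these (and the overall shape) gives p.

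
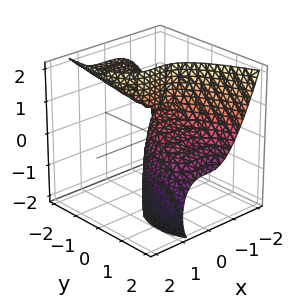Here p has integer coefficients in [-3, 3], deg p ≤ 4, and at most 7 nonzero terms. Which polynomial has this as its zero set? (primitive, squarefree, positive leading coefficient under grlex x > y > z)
1. The degree is 3 — no degree-2 surface has this shape.
2. Reading off the gridlines: it crosses the x-axis at the gridline x = 0; every point of the z-axis in the box is on the surface; it meets the y-axis at y = 0 (among the integer gridlines).
3. Assembling these constraints gives the stated polynomial.

3*x^3 + y*z^2 + 2*y^2 + 3*y*z - 3*y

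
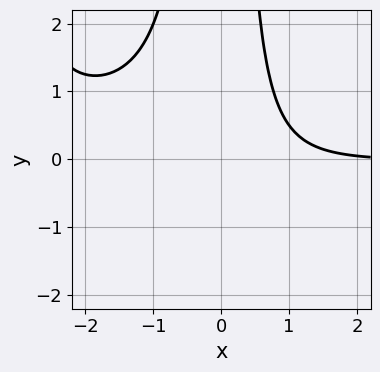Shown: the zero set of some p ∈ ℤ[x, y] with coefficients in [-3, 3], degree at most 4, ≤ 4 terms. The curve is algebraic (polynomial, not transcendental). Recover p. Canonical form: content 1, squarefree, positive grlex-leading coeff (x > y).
x^3*y + 3*x^2*y + x - 3

1. deg p = 4. No degree-3 curve has this shape.
2. Checking where it meets the axes: no x-intercept at any integer in the box; no y-intercept at any integer in the box.
3. Putting this together gives p.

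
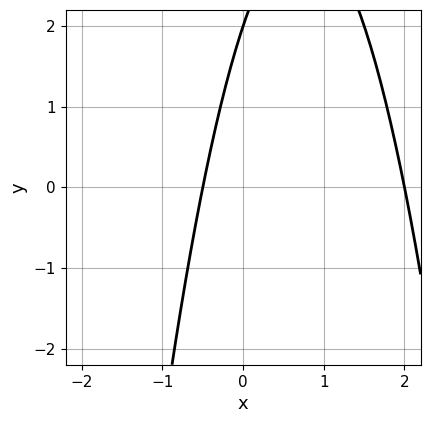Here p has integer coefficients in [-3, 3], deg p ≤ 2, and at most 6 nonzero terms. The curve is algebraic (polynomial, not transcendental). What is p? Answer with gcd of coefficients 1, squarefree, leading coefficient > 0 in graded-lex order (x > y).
2*x^2 - 3*x + y - 2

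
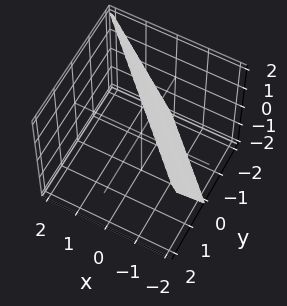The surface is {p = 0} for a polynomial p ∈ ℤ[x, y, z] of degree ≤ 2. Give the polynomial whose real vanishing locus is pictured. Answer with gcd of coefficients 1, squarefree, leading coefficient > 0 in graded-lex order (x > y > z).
1. deg p = 1. Every cross-section is a straight line — this is a plane.
2. Against the integer gridlines: it crosses the z-axis at the gridline z = 2; one x-axis crossing is at x = -1; it crosses the y-axis at the gridline y = -1.
3. The integer polynomial consistent with all of this is the stated p.

2*x + 2*y - z + 2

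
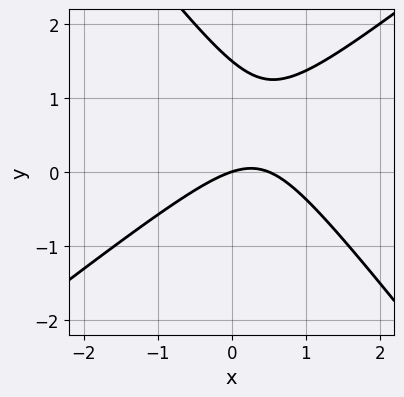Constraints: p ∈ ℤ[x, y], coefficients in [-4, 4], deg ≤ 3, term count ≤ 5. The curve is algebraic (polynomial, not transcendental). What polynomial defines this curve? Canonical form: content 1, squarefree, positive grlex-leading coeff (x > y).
deg p = 2. A generic line meets the curve in up to 2 points.
Reading off the gridlines: one y-axis crossing is at y = 0; one x-axis crossing is at x = 0.
Fitting integer coefficients to these (and the overall shape) gives p.

2*x^2 - x*y - 2*y^2 - x + 3*y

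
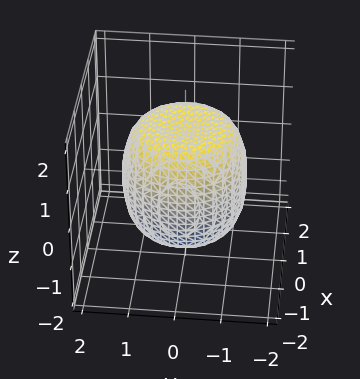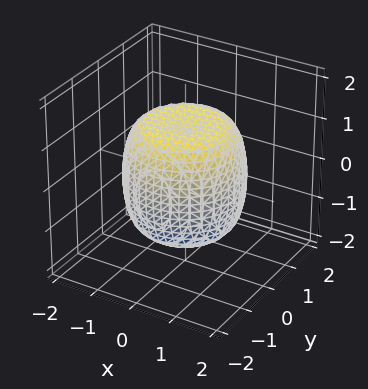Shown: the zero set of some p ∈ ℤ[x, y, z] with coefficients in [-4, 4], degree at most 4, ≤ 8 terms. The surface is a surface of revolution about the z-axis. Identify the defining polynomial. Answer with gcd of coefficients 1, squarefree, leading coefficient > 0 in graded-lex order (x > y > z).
(a) Degree: no degree-3 surface has this shape, so deg p = 4.
(b) Symmetries: rotational symmetry about the z-axis ⇒ p depends on x, y only through x² + y².
(c) From the axis intercepts and sections: a circular section at z = -1 has radius between 1 and 2.
(d) Assembling these constraints gives the stated polynomial.

2*x^4 + 4*x^2*y^2 + 2*y^4 - 2*x^2 - 2*y^2 + 2*z^2 - 3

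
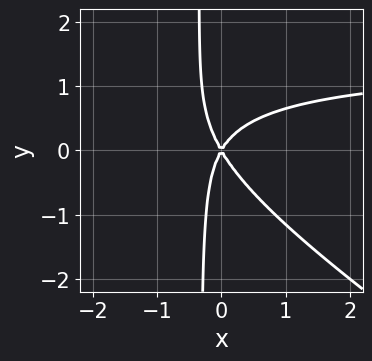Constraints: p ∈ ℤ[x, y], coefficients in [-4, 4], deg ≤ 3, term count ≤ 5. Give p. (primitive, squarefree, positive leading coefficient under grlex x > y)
2*x^2*y + 3*x*y^2 - 3*x^2 + y^2

1. deg p = 3.
2. Checking where it meets the axes: it meets the x-axis at x = 0 (among the integer gridlines); one y-axis crossing is at y = 0.
3. Matching integer coefficients to the picture gives p.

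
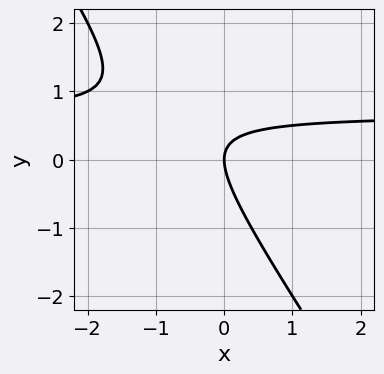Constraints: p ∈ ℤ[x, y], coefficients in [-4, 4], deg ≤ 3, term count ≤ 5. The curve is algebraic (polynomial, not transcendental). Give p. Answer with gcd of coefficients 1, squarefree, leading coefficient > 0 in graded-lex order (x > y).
3*x*y + 2*y^2 - 2*x

(a) The degree is 2 — no degree-1 curve has this shape.
(b) Against the integer gridlines: one y-axis crossing is at y = 0; one x-axis crossing is at x = 0.
(c) Fitting integer coefficients to these (and the overall shape) gives p.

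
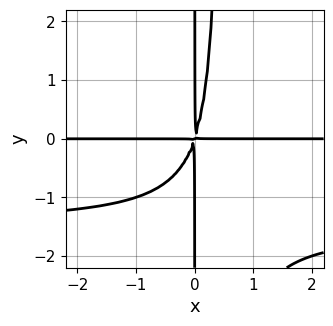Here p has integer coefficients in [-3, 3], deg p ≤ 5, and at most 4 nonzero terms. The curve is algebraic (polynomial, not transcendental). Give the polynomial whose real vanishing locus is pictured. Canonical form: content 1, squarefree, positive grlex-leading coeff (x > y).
2*x^2*y^2 + 3*x^2*y - x*y^2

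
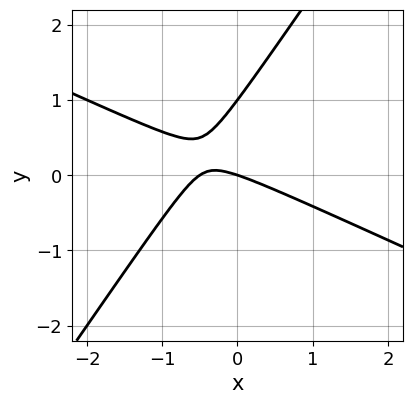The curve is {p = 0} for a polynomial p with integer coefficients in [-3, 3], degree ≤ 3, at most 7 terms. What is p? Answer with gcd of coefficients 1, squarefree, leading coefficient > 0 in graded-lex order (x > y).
2*x^2 + 3*x*y - 3*y^2 + x + 3*y

deg p = 2. The shape is more complex than any degree-1 curve.
Checking where it meets the axes: the y-axis gridline crossings are at y ∈ {0, 1}; it crosses the x-axis at the gridline x = 0.
Matching integer coefficients to the picture gives p.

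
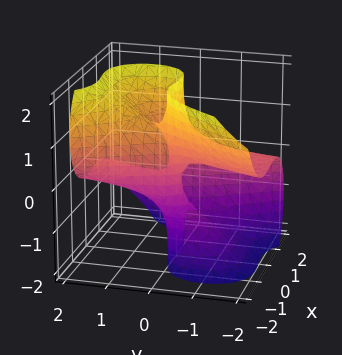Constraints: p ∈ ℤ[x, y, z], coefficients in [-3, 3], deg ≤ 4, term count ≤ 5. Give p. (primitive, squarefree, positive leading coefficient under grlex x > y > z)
deg p = 3.
Checking where it meets the axes: it meets the x-axis at x = 0 (among the integer gridlines); it meets the y-axis at y = 0 (among the integer gridlines); the visible z-axis segment lies entirely on the surface.
Matching integer coefficients to the picture gives p.

2*x^3 + 2*y^2*z - 2*y*z^2 - x + y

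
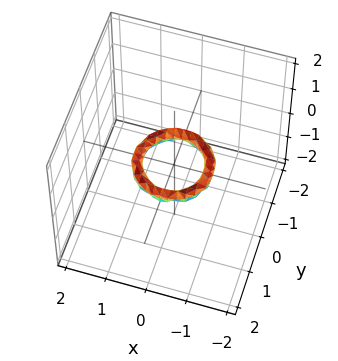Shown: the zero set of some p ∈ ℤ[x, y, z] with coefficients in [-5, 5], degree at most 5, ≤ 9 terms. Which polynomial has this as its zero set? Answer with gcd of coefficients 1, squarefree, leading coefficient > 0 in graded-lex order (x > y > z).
2*x^4 + 4*x^2*y^2 + 2*y^4 - 3*x^2 - 3*y^2 + 3*z^2 + 1

Degree: no degree-3 surface has this shape, so deg p = 4.
Symmetries: rotational symmetry about the z-axis ⇒ p depends on x, y only through x² + y².
From the axis intercepts and sections: the surface avoids every integer z-axis point in the box; among the integer gridlines, it crosses the x-axis at x ∈ {-1, 1}.
These observations pin down the coefficients. Check: (0, -1, 0) on the y-axis lies on the surface, and p(0, -1, 0) = 0. ✓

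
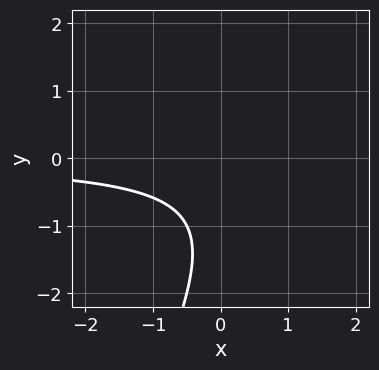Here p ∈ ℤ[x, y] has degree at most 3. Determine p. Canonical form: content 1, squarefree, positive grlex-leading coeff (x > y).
2*x*y - y^2 - 2*y - 2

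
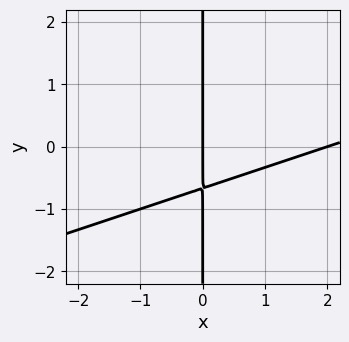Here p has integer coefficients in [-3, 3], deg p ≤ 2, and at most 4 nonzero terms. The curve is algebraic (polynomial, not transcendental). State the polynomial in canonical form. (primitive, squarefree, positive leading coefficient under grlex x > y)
deg p = 2.
From the visible intercepts: among the integer gridlines, it crosses the x-axis at x ∈ {0, 2}; the visible y-axis segment lies entirely on the curve.
Matching integer coefficients to the picture gives p.

x^2 - 3*x*y - 2*x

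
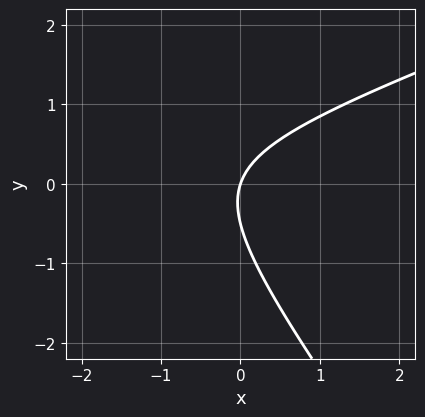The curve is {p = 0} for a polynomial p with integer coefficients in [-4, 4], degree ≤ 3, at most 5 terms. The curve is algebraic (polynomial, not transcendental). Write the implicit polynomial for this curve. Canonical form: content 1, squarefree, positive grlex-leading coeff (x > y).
Degree: the shape is more complex than any degree-1 curve, so deg p = 2.
From the visible intercepts: it meets the y-axis at y = 0 (among the integer gridlines); one x-axis crossing is at x = 0.
Solving for integer coefficients yields p as stated.

x^2 - 2*x*y - 2*y^2 + 3*x - y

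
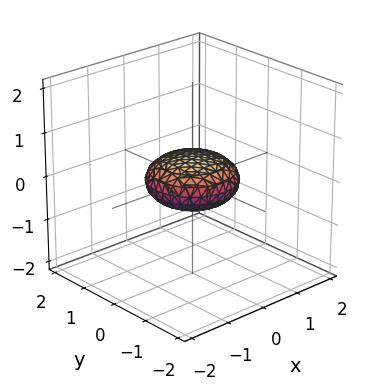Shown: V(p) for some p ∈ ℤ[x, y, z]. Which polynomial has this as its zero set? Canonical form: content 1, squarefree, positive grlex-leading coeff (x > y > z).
x^2 + y^2 + 3*z^2 - 1

deg p = 2. Bounded and convex; a quadric.
Symmetries: the z ↦ −z reflection is a symmetry, so z appears only in even powers; the surface is invariant under rotation about z: p = q(x² + y², z).
Observable constraints: the y-axis gridline crossings are at y ∈ {-1, 1}; a circular section at z = 0 has radius exactly 1; the x-axis gridline crossings are at x ∈ {-1, 1}.
Fitting integer coefficients to these (and the overall shape) gives p.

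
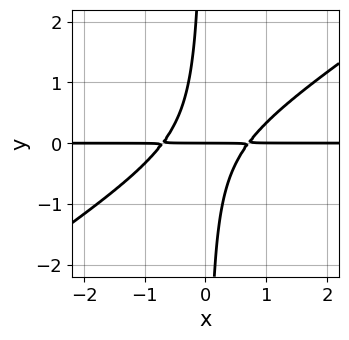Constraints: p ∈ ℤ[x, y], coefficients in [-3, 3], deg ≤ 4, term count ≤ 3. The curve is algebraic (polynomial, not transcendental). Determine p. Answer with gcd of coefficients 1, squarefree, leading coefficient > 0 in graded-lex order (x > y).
(a) The degree is 3 — a generic line meets the curve in up to 3 points.
(b) Checking where it meets the axes: every point of the x-axis in the box is on the curve; it crosses the y-axis at the gridline y = 0.
(c) The integer polynomial consistent with all of this is the stated p.

2*x^2*y - 3*x*y^2 - y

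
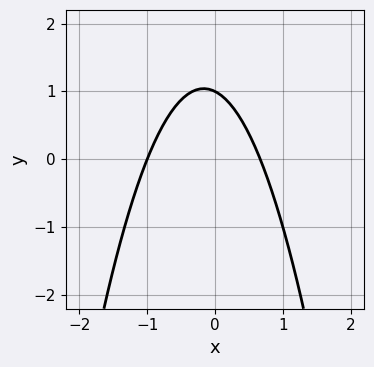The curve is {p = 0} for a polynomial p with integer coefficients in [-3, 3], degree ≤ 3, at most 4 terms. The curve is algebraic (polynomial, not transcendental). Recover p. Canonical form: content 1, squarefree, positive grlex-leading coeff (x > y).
3*x^2 + x + 2*y - 2

1. Degree: the shape is more complex than any degree-1 curve, so deg p = 2.
2. From the visible intercepts: it crosses the y-axis at the gridline y = 1; it meets the x-axis at x = -1 (among the integer gridlines).
3. Matching integer coefficients to the picture gives p.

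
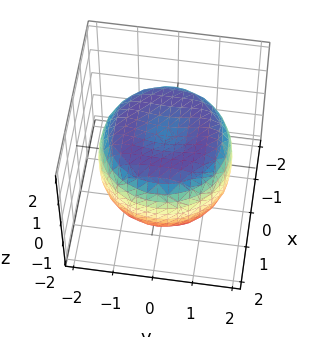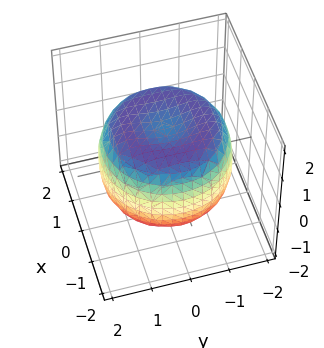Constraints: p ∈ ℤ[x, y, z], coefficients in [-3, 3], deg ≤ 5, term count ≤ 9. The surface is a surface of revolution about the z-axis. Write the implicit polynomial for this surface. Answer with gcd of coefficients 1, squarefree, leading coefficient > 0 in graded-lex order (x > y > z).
x^4 + 2*x^2*y^2 + y^4 - 2*x^2 - 2*y^2 + 2*z^2 - 2

(a) Degree: the shape is more complex than any degree-3 surface, so deg p = 4.
(b) Symmetry: the z-axis is an axis of rotation, so x and y enter only as x² + y².
(c) Against the integer gridlines: a circular section at z = -1 has radius between 1 and 2; among the integer gridlines, it crosses the z-axis at z ∈ {-1, 1}.
(d) The integer polynomial consistent with all of this is the stated p.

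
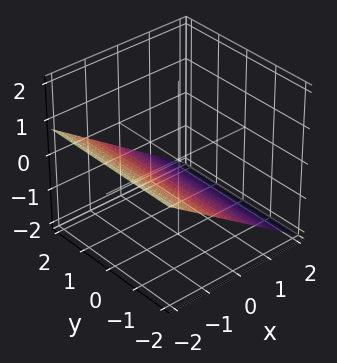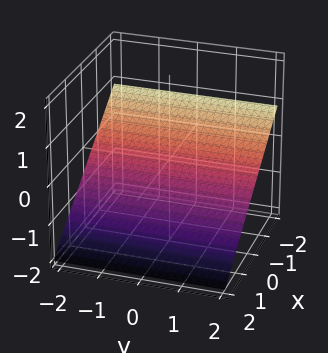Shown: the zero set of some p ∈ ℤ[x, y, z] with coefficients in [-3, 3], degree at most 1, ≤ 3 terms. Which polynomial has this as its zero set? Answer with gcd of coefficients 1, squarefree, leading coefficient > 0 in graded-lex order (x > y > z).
First, the degree is 1 — the surface is flat (a plane).
Next, observable constraints: the surface avoids every integer y-axis point in the box; it crosses the x-axis at the gridline x = -1.
Finally, matching integer coefficients to the picture gives p.

2*x + 3*z + 2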